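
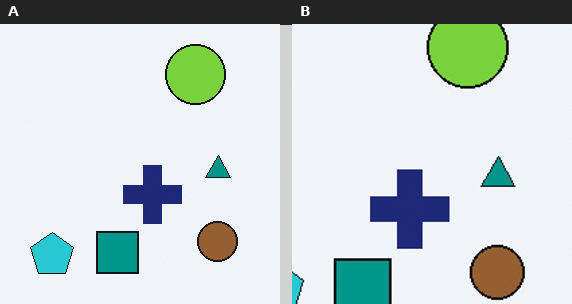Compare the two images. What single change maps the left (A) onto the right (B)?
The image was cropped slightly and scaled back up.

The visible shapes are larger and the field of view is narrower; shapes near the original edges may be partly or wholly outside the frame — a crop-and-rescale.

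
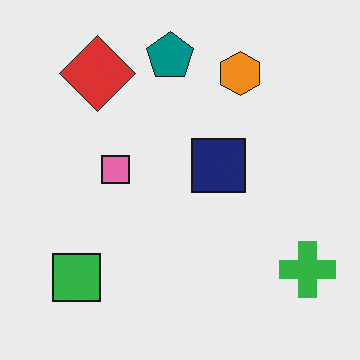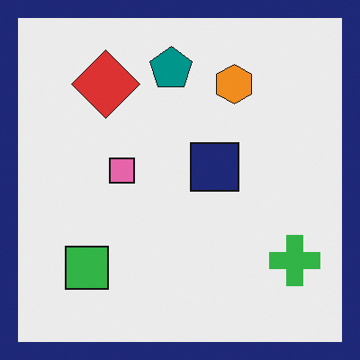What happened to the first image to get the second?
Framed with a navy border.

A solid navy frame runs around the edge of the second image, with the content slightly shrunk inside it.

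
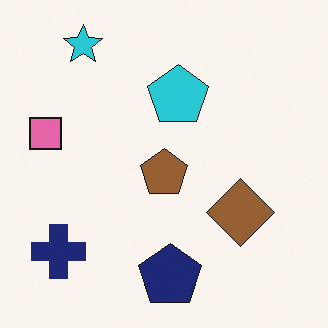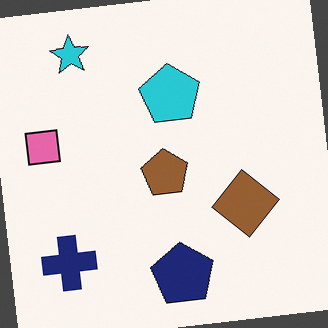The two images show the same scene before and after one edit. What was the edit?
The transformation is: rotated counter-clockwise by a small amount.

Every shape is tilted by the same angle and the image corners show triangular fill wedges — a whole-image rotation by a non-right angle.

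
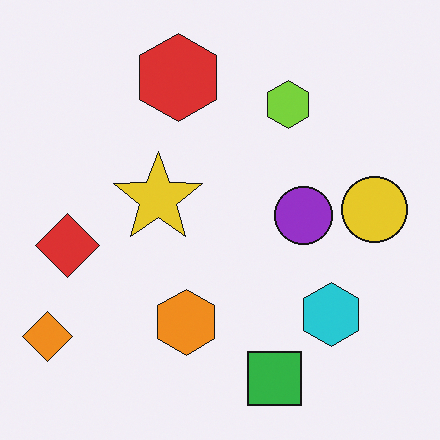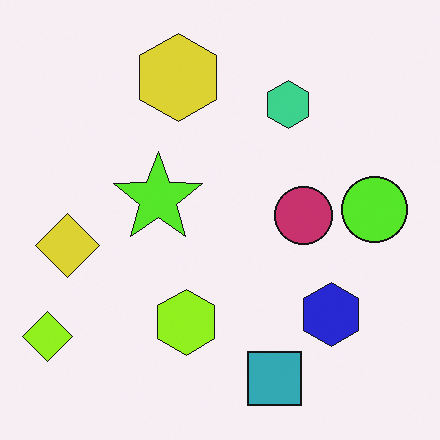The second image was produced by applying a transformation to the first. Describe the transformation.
The transformation is: hue-shifted by a small amount.

Every shape's color has rotated by the same amount around the hue wheel — a uniform hue shift.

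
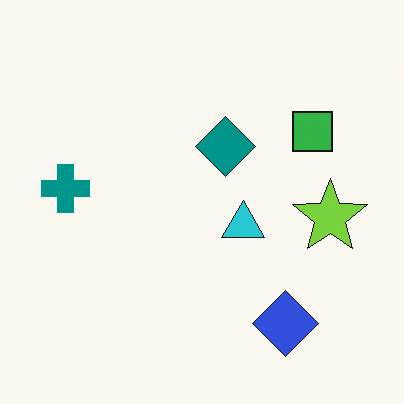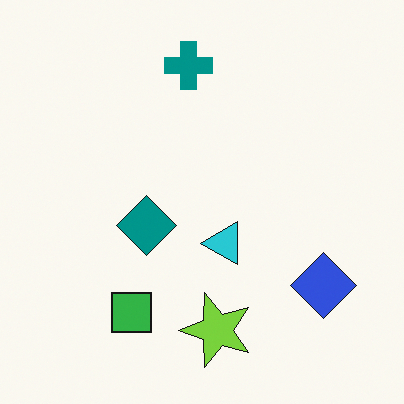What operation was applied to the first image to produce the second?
This is the original image transposed (reflected across the top-left ↔ bottom-right diagonal).

Shapes have swapped their row and column positions — what was in the top-right is now in the bottom-left — a diagonal reflection.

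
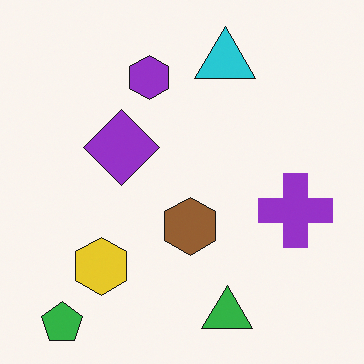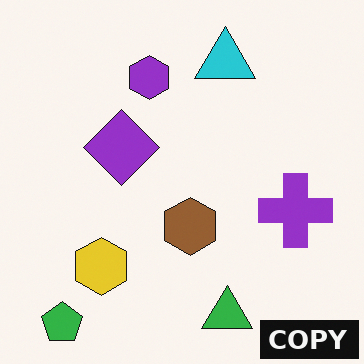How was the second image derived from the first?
The transformation is: watermarked with the text "COPY" in the lower-right corner.

A dark label reading "COPY" appears in the lower-right corner.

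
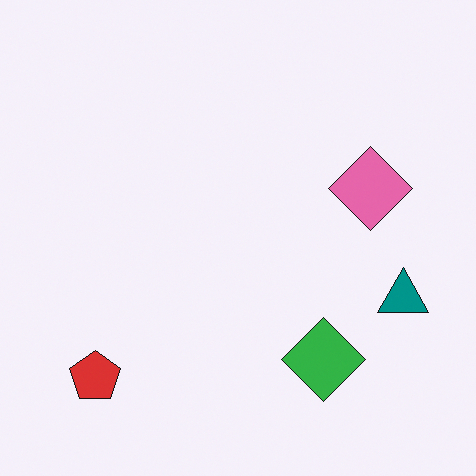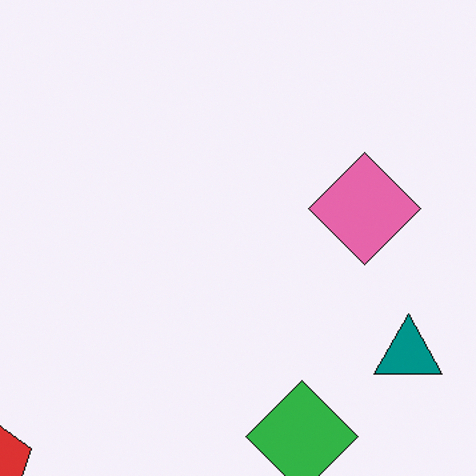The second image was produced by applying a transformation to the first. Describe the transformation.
The second image is the first cropped to a modestly smaller region and rescaled.

The visible shapes are larger and the field of view is narrower; shapes near the original edges may be partly or wholly outside the frame — a crop-and-rescale.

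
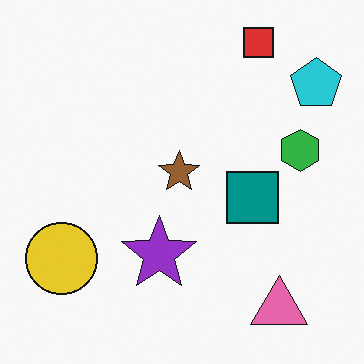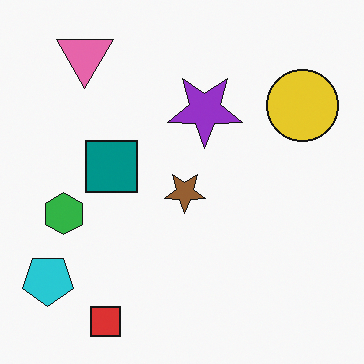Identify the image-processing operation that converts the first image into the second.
The transformation is: rotated 180°.

The cyan pentagon sits in the top-right of the first image and the bottom-left of the second — consistent with a whole-image 180° rotation.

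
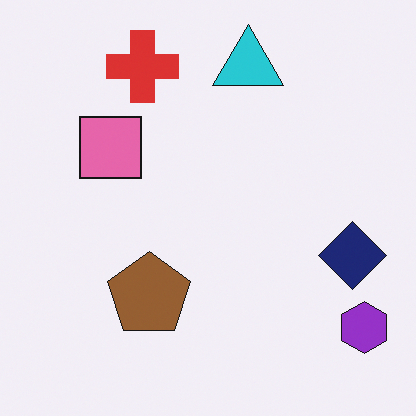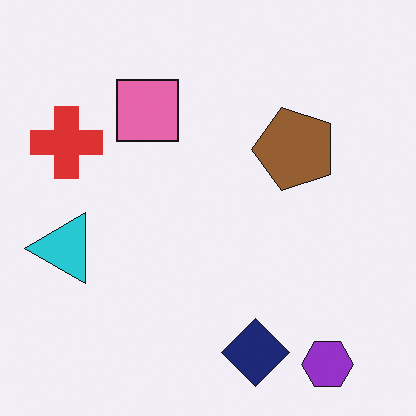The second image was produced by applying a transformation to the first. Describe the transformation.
It was transposed (reflected across the top-left ↔ bottom-right diagonal).

Shapes have swapped their row and column positions — what was in the top-right is now in the bottom-left — a diagonal reflection.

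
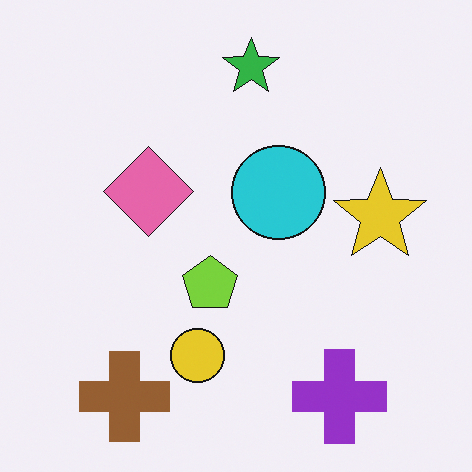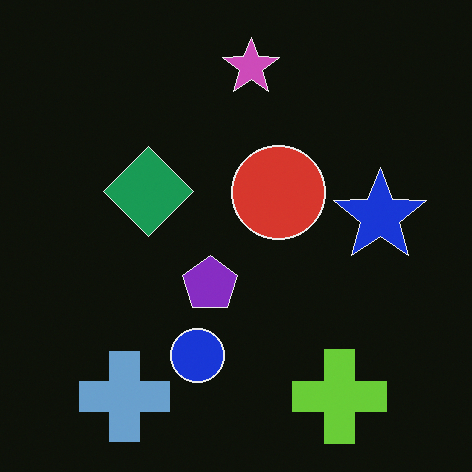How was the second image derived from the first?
Color-inverted (negative).

The light background has become dark and every shape's color is its complement — a photographic negative.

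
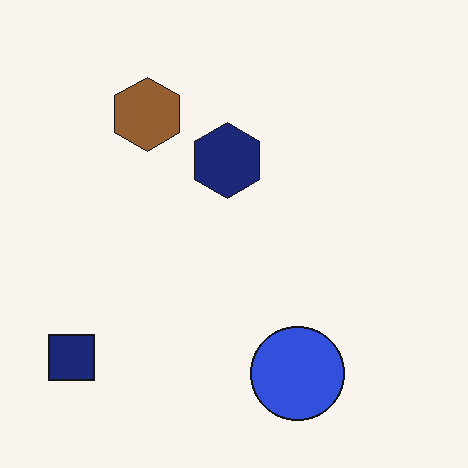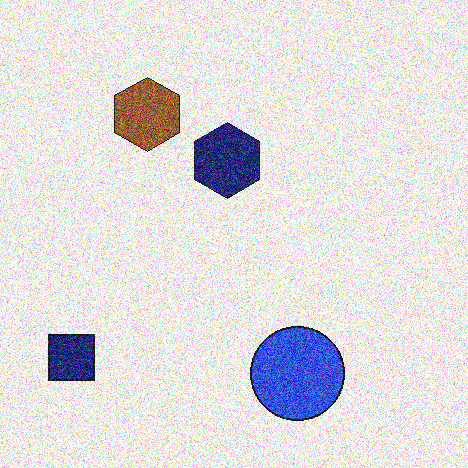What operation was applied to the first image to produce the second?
It was degraded with heavy additive noise.

Random speckle covers the whole image, including the flat background.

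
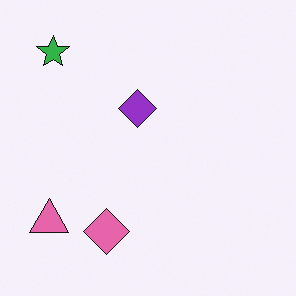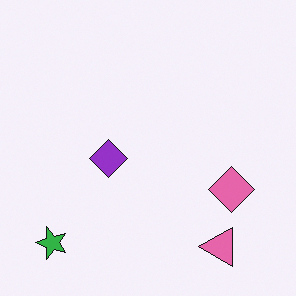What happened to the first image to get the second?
Rotated 90° counter-clockwise.

The green star sits in the top-left of the first image and the bottom-left of the second — consistent with a whole-image 90° counter-clockwise rotation.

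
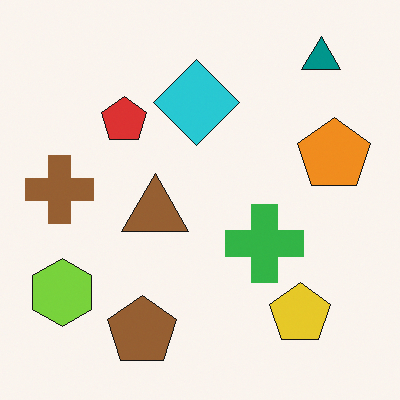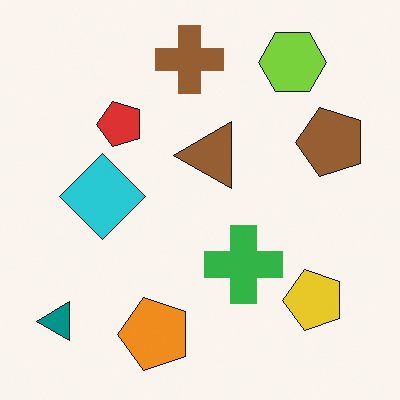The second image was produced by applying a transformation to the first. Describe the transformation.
It was transposed (reflected across the top-left ↔ bottom-right diagonal).

Shapes have swapped their row and column positions — what was in the top-right is now in the bottom-left — a diagonal reflection.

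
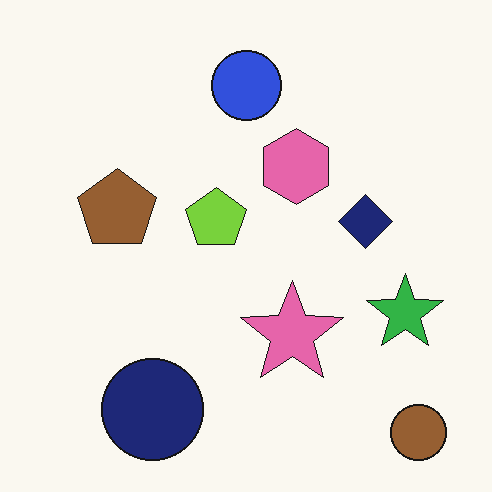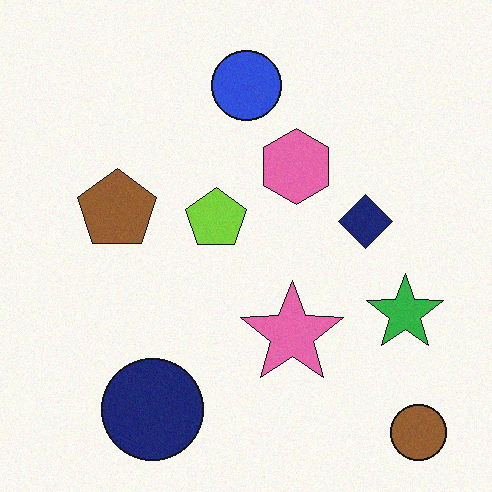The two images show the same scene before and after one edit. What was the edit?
It was degraded with a light layer of grain.

Random speckle covers the whole image, including the flat background.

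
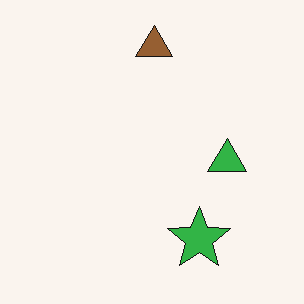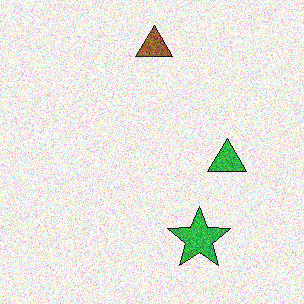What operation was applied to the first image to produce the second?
The image was degraded with strong gaussian noise.

Random speckle covers the whole image, including the flat background.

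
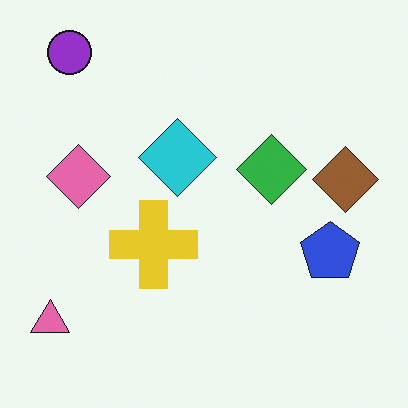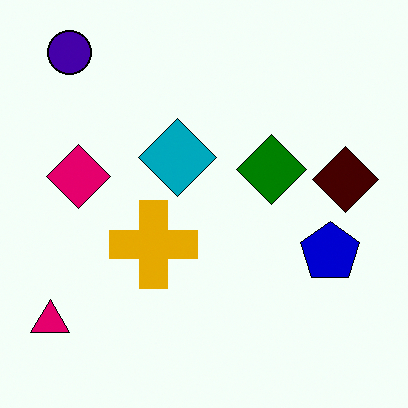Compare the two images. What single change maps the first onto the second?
The transformation is: given much higher contrast.

Tones are pushed away from mid-grey across the whole image — a global contrast change.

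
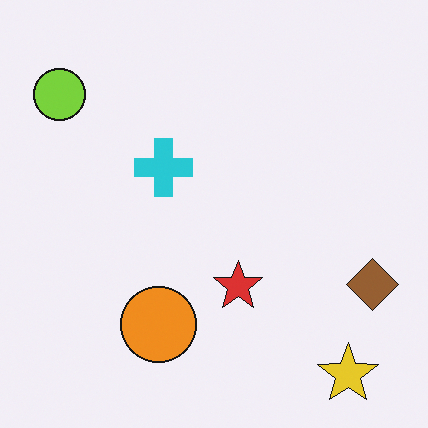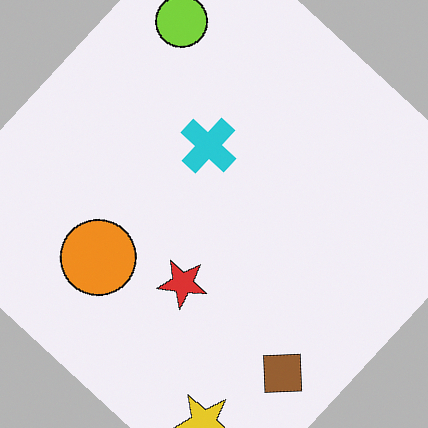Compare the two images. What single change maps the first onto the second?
Rotated clockwise by a large amount — several tens of degrees.

Every shape is tilted by the same angle and the image corners show triangular fill wedges — a whole-image rotation by a non-right angle.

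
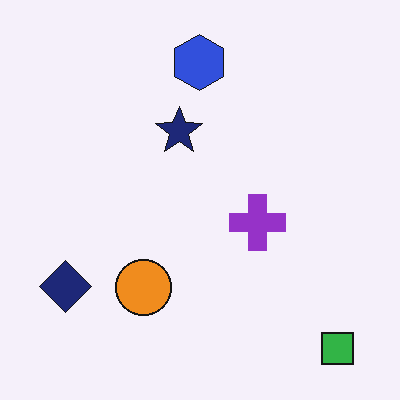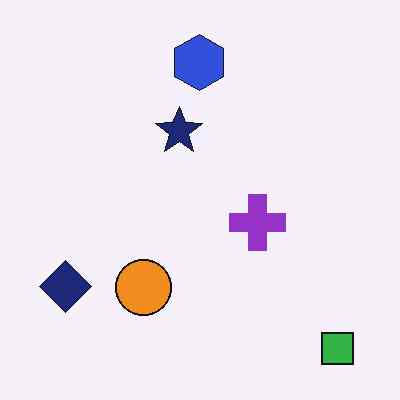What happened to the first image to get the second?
The transformation is: given moderate JPEG compression.

Blocky 8×8 compression artifacts appear around shape edges and the flat background shows ringing — characteristic JPEG degradation.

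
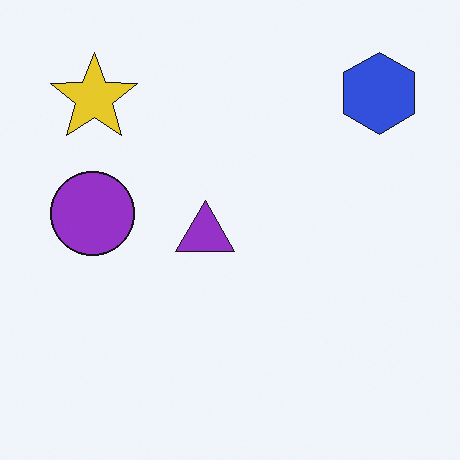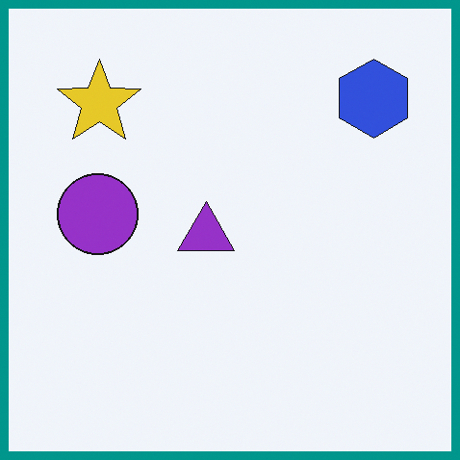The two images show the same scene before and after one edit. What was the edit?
The image was framed with a teal border.

A solid teal frame runs around the edge of the second image, with the content slightly shrunk inside it.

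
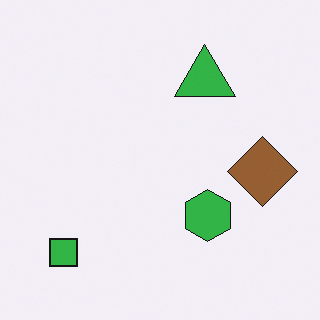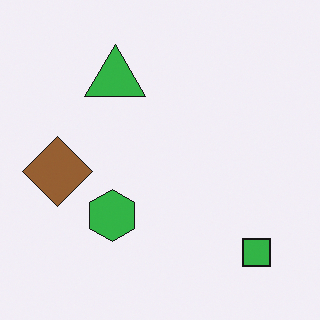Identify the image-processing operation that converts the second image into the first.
This is the original image flipped horizontally (left ↔ right).

The brown diamond is in the left of the second image and the right of the first — shapes on opposite sides of the vertical midline have swapped in a mirror flip.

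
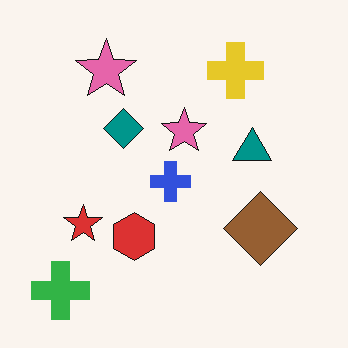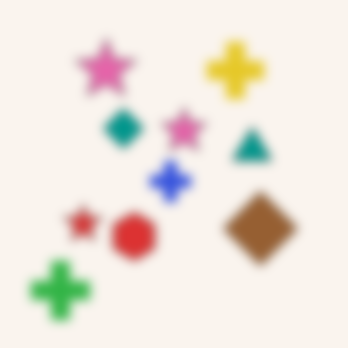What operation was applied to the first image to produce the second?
This is the original image strongly gaussian-blurred.

Shape edges and outlines are uniformly softened across the whole image.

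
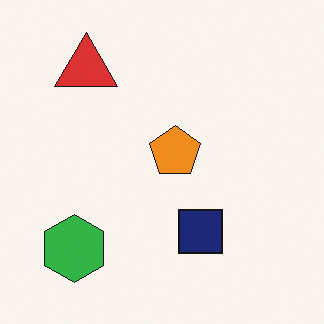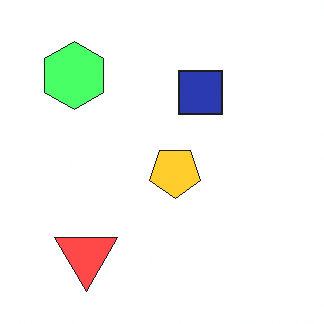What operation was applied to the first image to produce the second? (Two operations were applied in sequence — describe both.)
It was substantially brightened, then flipped vertically (top ↔ bottom).

Every pixel — background and shapes alike — is uniformly brightened. The red triangle is in the top-left of the first image and the bottom-left of the second — shapes on opposite sides of the horizontal midline have swapped in a mirror flip.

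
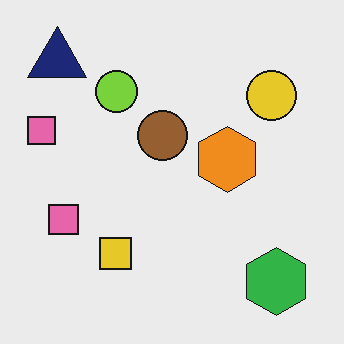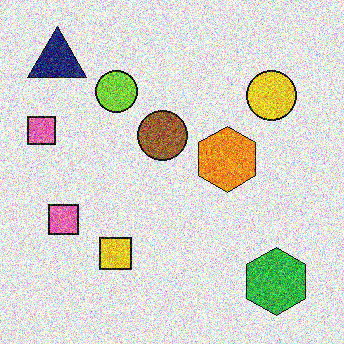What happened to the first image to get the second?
The transformation is: degraded with strong gaussian noise.

Random speckle covers the whole image, including the flat background.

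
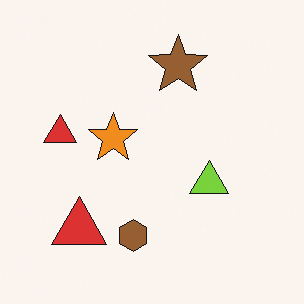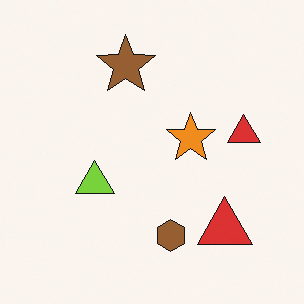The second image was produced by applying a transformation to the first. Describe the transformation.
Flipped horizontally (left ↔ right).

The lime triangle is in the right of the first image and the left of the second — shapes on opposite sides of the vertical midline have swapped in a mirror flip.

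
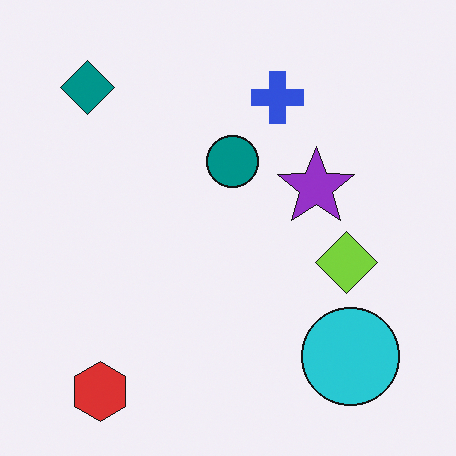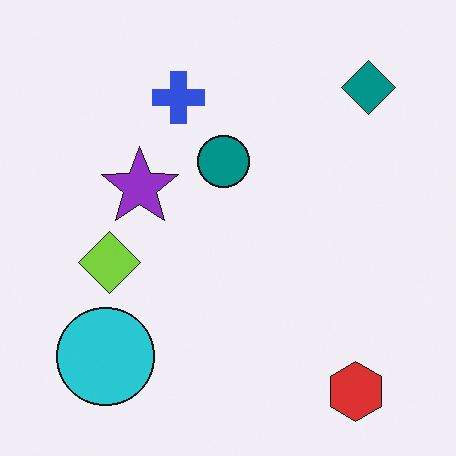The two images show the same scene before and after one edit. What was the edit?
Flipped horizontally (left ↔ right).

The teal diamond is in the top-left of the first image and the top-right of the second — shapes on opposite sides of the vertical midline have swapped in a mirror flip.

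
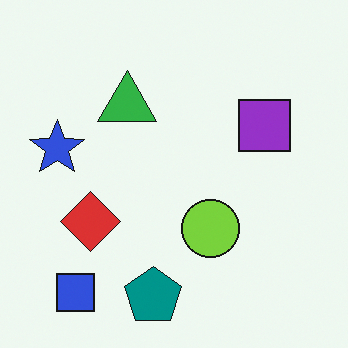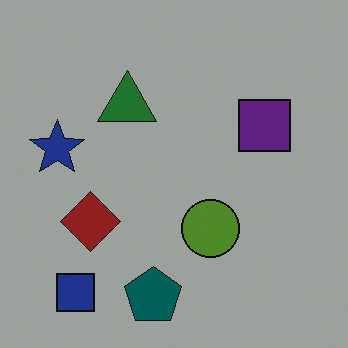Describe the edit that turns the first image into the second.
The second image is the first darkened a lot.

Every pixel — background and shapes alike — is uniformly darkened.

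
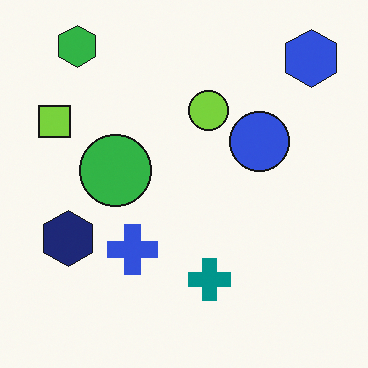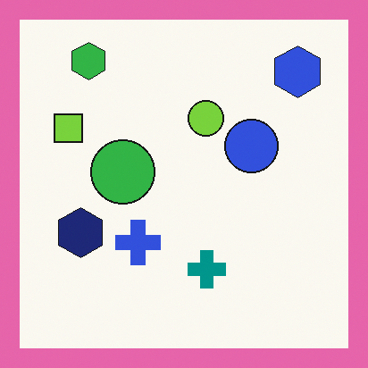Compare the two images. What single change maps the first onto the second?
It was framed with a pink border.

A solid pink frame runs around the edge of the second image, with the content slightly shrunk inside it.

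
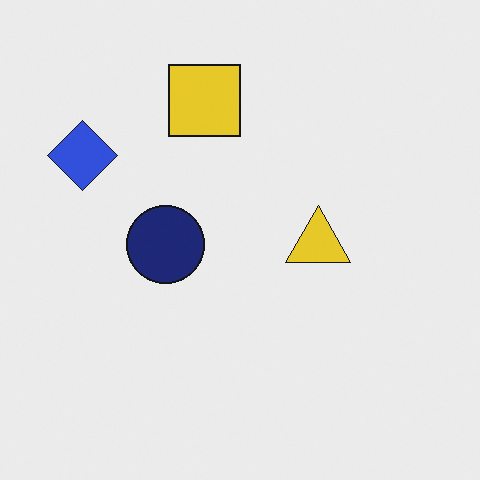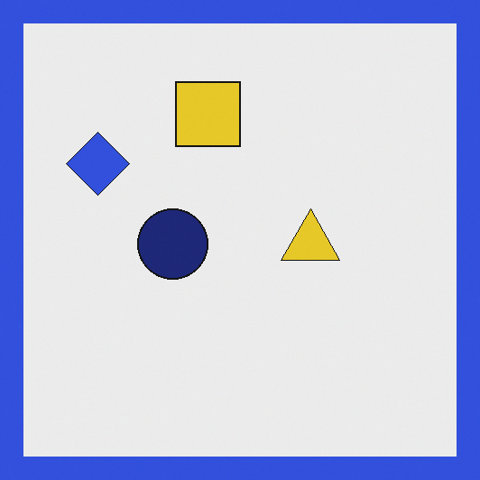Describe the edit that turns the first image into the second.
The transformation is: framed with a blue border.

A solid blue frame runs around the edge of the second image, with the content slightly shrunk inside it.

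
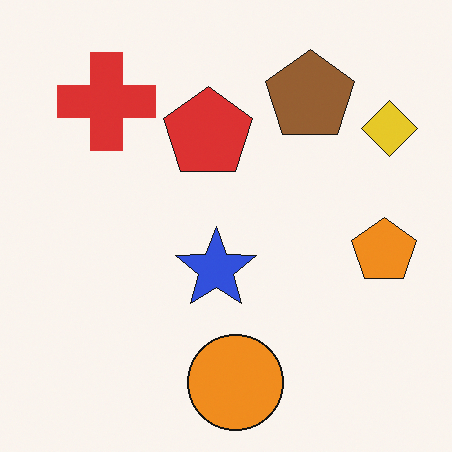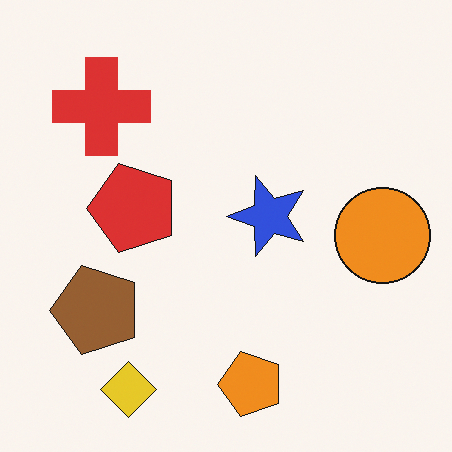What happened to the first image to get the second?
The transformation is: transposed (reflected across the top-left ↔ bottom-right diagonal).

Shapes have swapped their row and column positions — what was in the top-right is now in the bottom-left — a diagonal reflection.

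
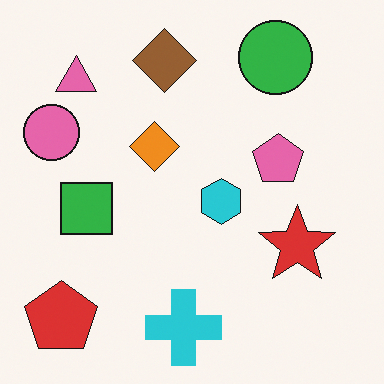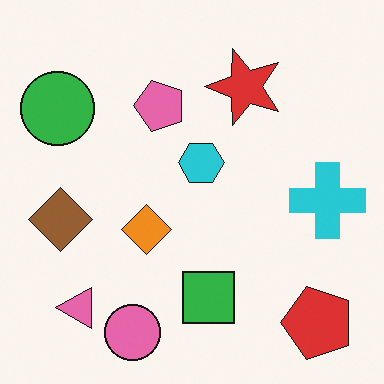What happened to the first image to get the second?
It was rotated 90° counter-clockwise.

The red pentagon sits in the bottom-left of the first image and the bottom-right of the second — consistent with a whole-image 90° counter-clockwise rotation.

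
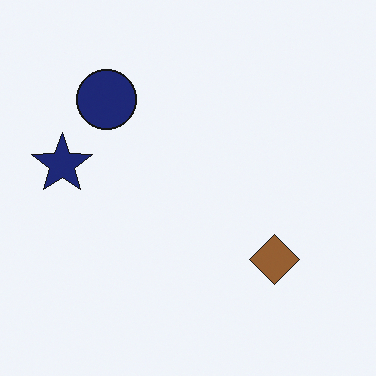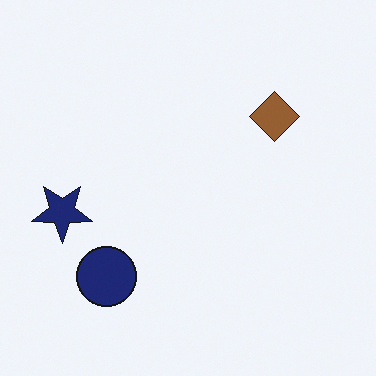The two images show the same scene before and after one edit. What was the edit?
Flipped vertically (top ↔ bottom).

The navy circle is in the top-left of the first image and the bottom-left of the second — shapes on opposite sides of the horizontal midline have swapped in a mirror flip.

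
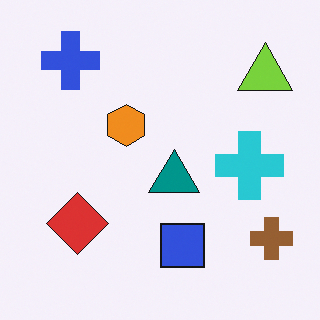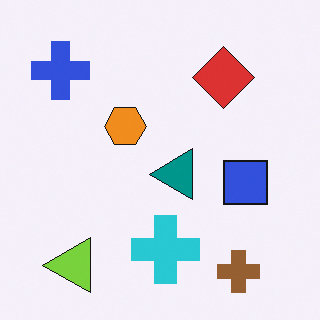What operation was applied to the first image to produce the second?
The transformation is: transposed (reflected across the top-left ↔ bottom-right diagonal).

Shapes have swapped their row and column positions — what was in the top-right is now in the bottom-left — a diagonal reflection.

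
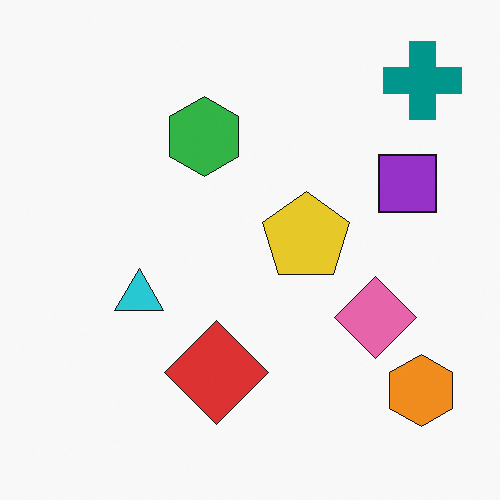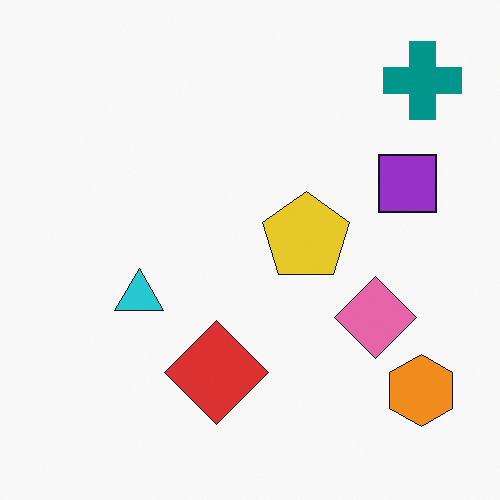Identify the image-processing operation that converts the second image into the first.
The transformation is: overlaid with an additional green hexagon.

A green hexagon appears in the first image that is absent from the second.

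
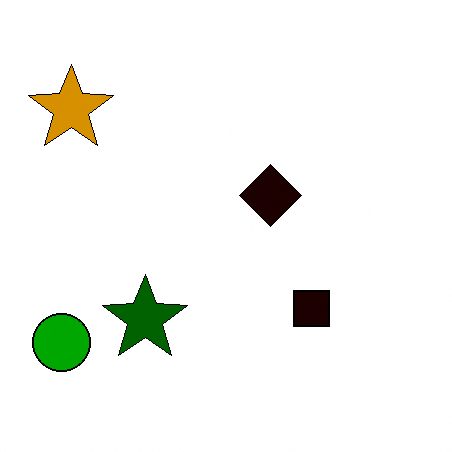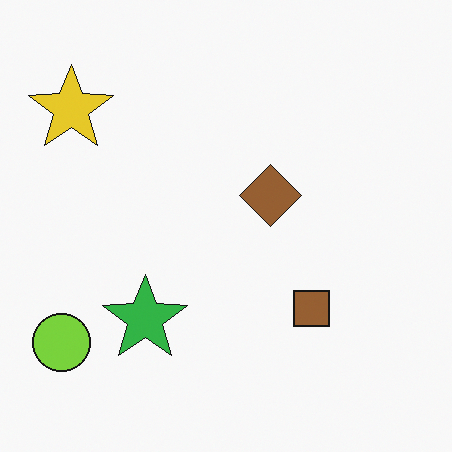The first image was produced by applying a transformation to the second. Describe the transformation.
The image was given much higher contrast.

Tones are pushed away from mid-grey across the whole image — a global contrast change.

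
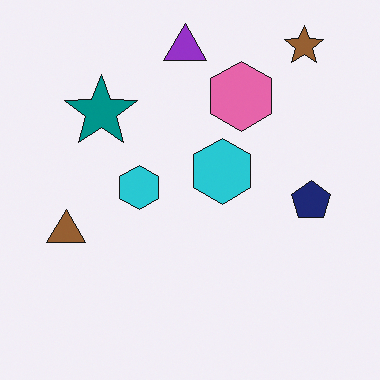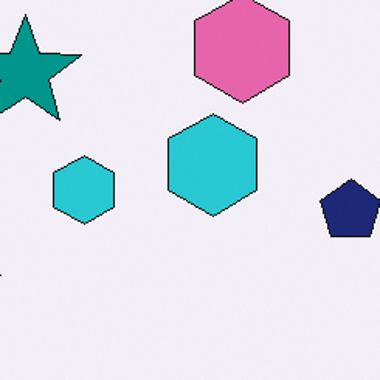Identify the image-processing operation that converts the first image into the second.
This is the original image cropped to a modestly smaller region and rescaled.

The visible shapes are larger and the field of view is narrower; shapes near the original edges may be partly or wholly outside the frame — a crop-and-rescale.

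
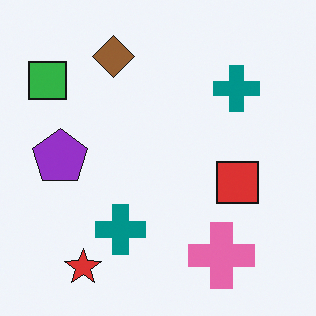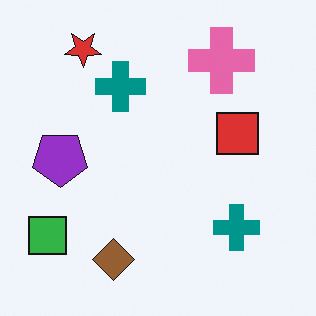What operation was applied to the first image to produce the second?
It was flipped vertically (top ↔ bottom).

The red star is in the bottom-left of the first image and the top-left of the second — shapes on opposite sides of the horizontal midline have swapped in a mirror flip.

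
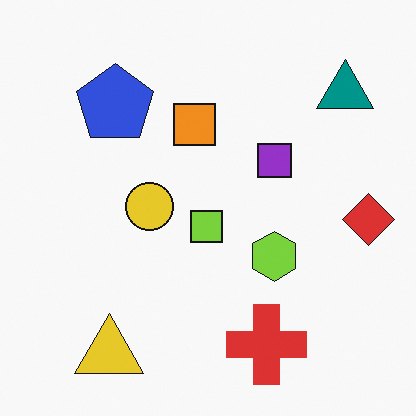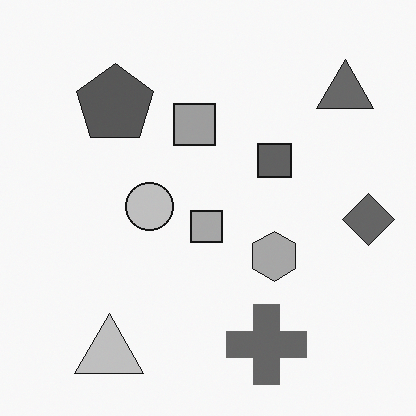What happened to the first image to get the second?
The second image is the first converted to grayscale.

All color is removed — every shape is now a shade of grey.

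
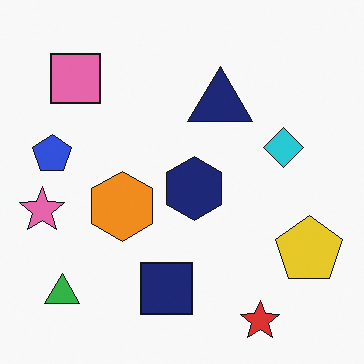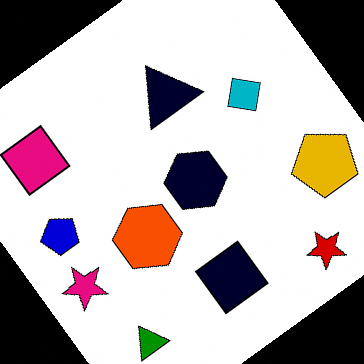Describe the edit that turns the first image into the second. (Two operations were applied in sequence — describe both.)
It was given much higher contrast, then rotated counter-clockwise by a large amount — several tens of degrees.

Tones are pushed away from mid-grey across the whole image — a global contrast change. Every shape is tilted by the same angle and the image corners show triangular fill wedges — a whole-image rotation by a non-right angle.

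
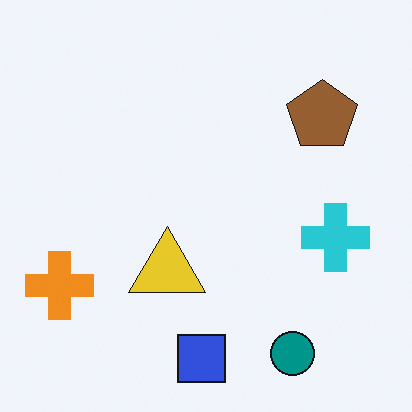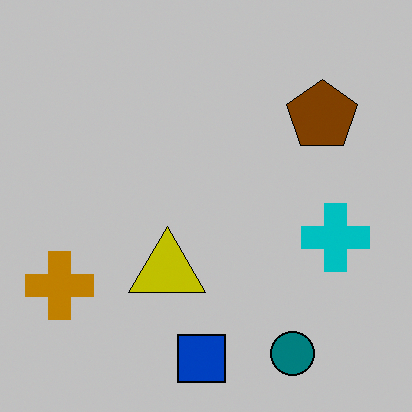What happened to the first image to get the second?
The transformation is: heavily posterized to just a handful of flat colors.

Each flat color has snapped to a coarser quantized level — most visibly, the near-white background has dropped to a flat grey.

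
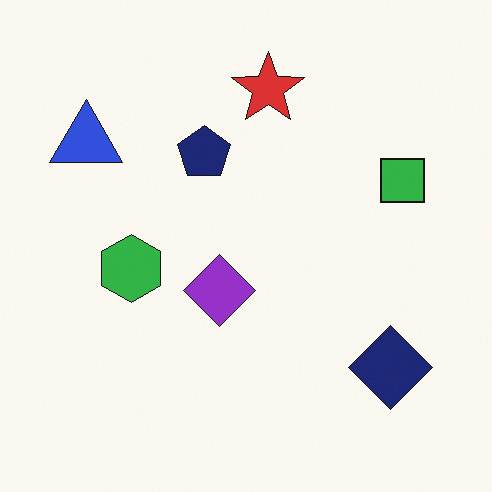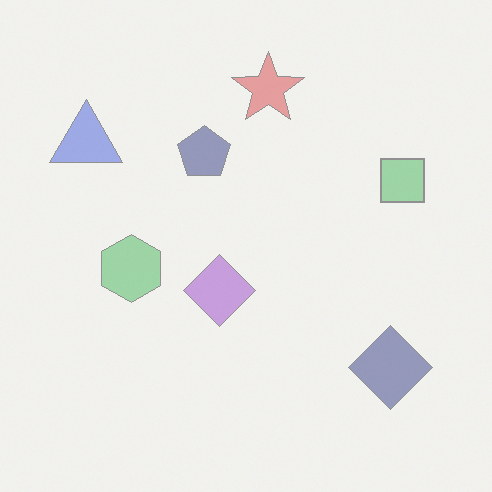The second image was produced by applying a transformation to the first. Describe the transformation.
The second image is the first given much lower contrast.

Tones are pushed toward mid-grey across the whole image — a global contrast change.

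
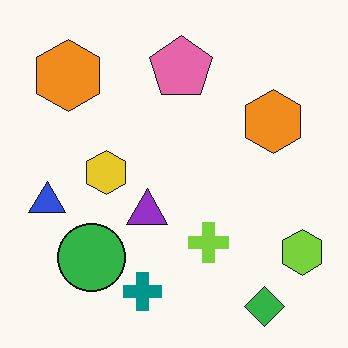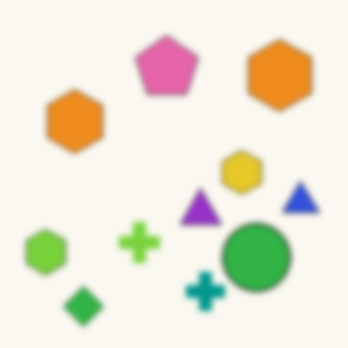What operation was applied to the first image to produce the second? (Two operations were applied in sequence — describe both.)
It was flipped horizontally (left ↔ right), then moderately blurred.

The lime hexagon is in the bottom-right of the first image and the bottom-left of the second — shapes on opposite sides of the vertical midline have swapped in a mirror flip. Shape edges and outlines are uniformly softened across the whole image.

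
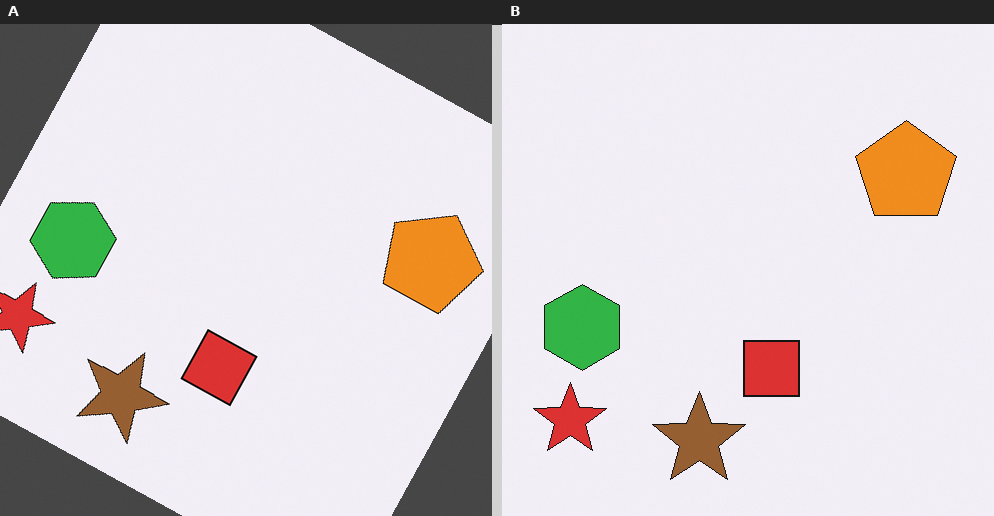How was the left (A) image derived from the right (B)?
Rotated clockwise by a moderate amount.

Every shape is tilted by the same angle and the image corners show triangular fill wedges — a whole-image rotation by a non-right angle.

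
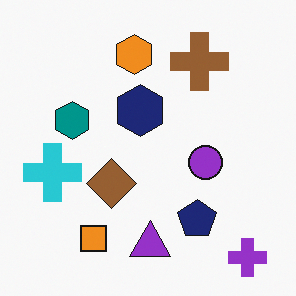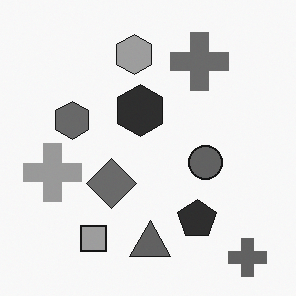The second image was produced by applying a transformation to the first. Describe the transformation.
This is the original image converted to grayscale.

All color is removed — every shape is now a shade of grey.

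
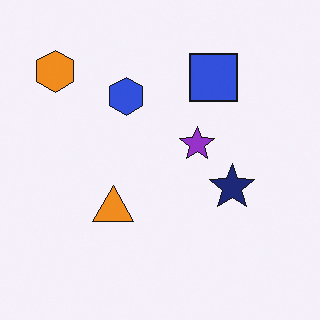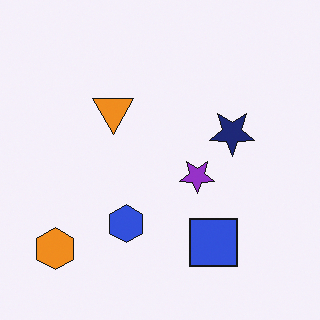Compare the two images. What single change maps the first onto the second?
The transformation is: flipped vertically (top ↔ bottom).

The orange hexagon is in the top-left of the first image and the bottom-left of the second — shapes on opposite sides of the horizontal midline have swapped in a mirror flip.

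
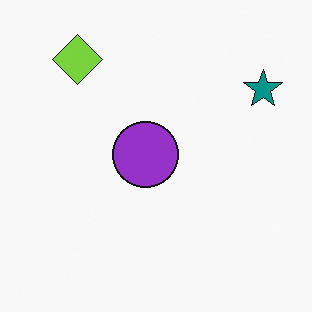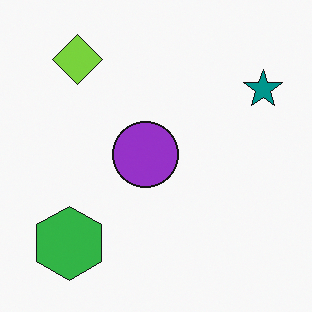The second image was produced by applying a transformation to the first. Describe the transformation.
This is the original image overlaid with an additional green hexagon.

A green hexagon appears in the second image that is absent from the first.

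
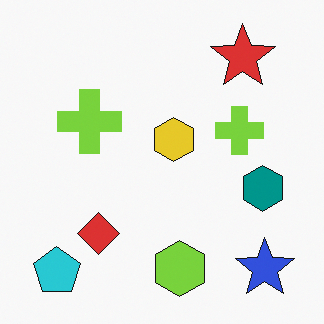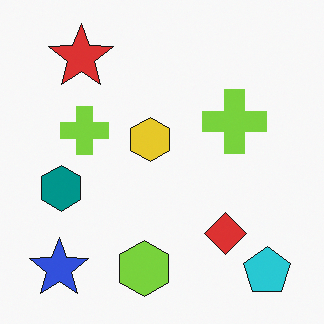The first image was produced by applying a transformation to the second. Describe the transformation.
This is the original image flipped horizontally (left ↔ right).

The cyan pentagon is in the bottom-right of the second image and the bottom-left of the first — shapes on opposite sides of the vertical midline have swapped in a mirror flip.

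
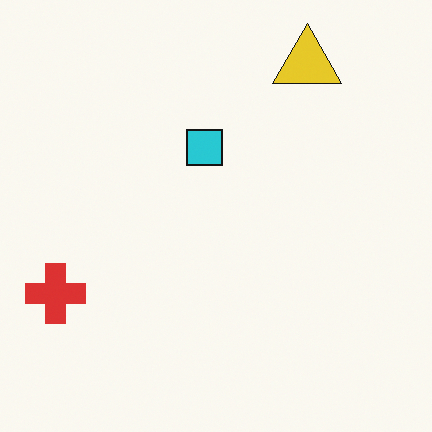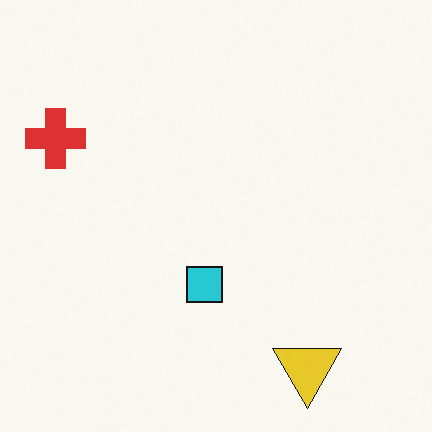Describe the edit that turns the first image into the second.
The transformation is: flipped vertically (top ↔ bottom).

The yellow triangle is in the top-right of the first image and the bottom-right of the second — shapes on opposite sides of the horizontal midline have swapped in a mirror flip.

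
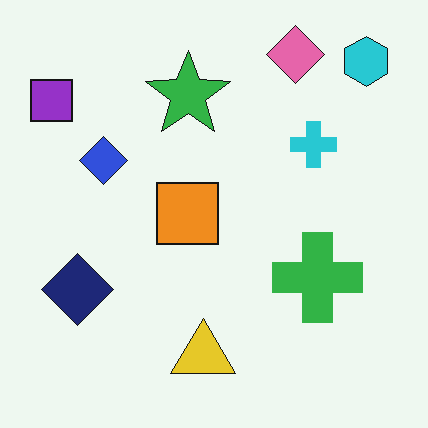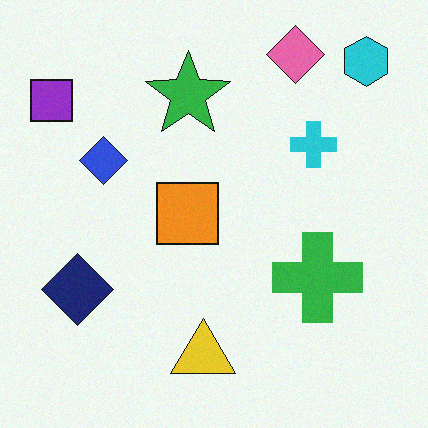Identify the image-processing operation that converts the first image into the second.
Degraded with a light layer of grain.

Random speckle covers the whole image, including the flat background.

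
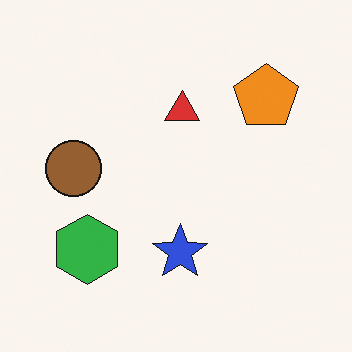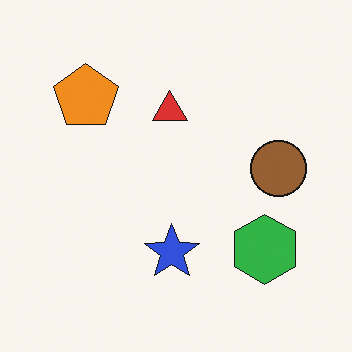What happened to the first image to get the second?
The image was flipped horizontally (left ↔ right).

The brown circle is in the left of the first image and the right of the second — shapes on opposite sides of the vertical midline have swapped in a mirror flip.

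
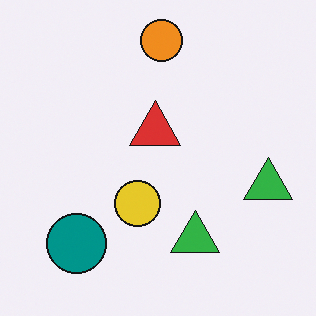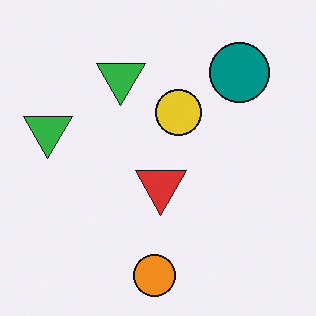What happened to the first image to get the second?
Rotated 180°.

The teal circle sits in the bottom-left of the first image and the top-right of the second — consistent with a whole-image 180° rotation.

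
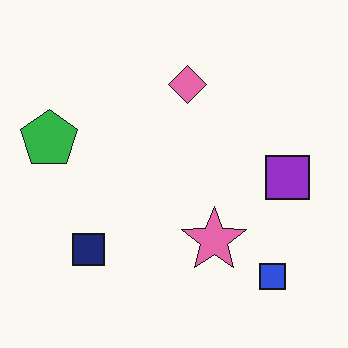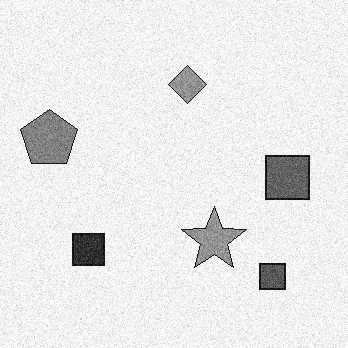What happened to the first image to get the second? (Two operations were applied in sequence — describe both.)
This is the original image degraded with visible gaussian noise, then converted to grayscale.

Random speckle covers the whole image, including the flat background. All color is removed — every shape is now a shade of grey.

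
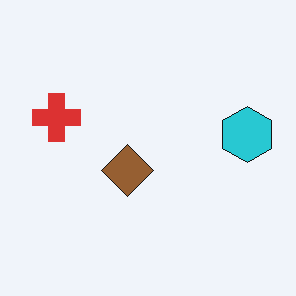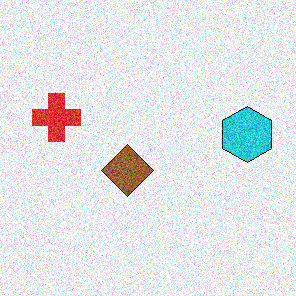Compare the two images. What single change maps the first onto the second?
The transformation is: degraded with a thick layer of grain.

Random speckle covers the whole image, including the flat background.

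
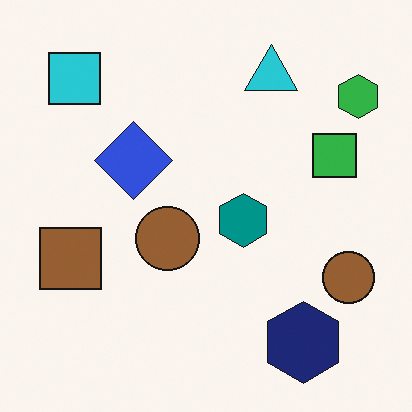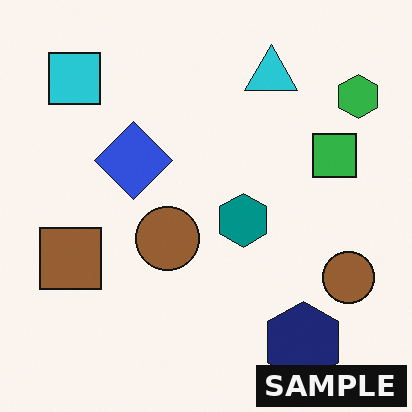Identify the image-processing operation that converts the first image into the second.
The transformation is: watermarked with the text "SAMPLE" in the lower-right corner.

A dark label reading "SAMPLE" appears in the lower-right corner.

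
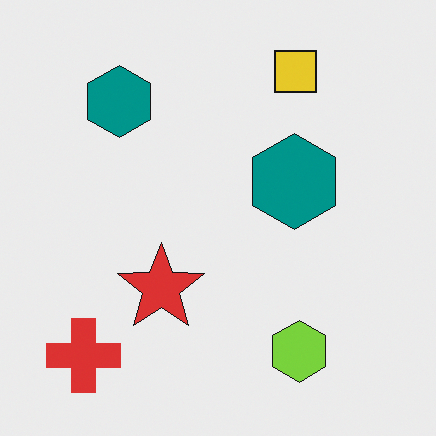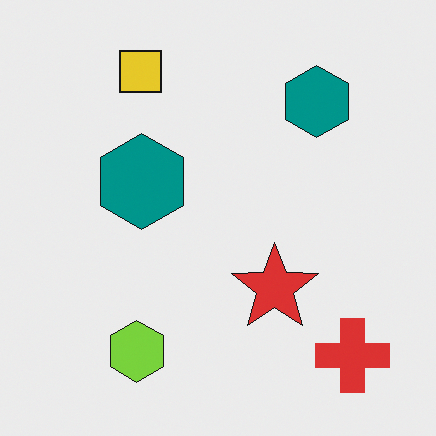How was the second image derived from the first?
The transformation is: flipped horizontally (left ↔ right).

The red cross is in the bottom-left of the first image and the bottom-right of the second — shapes on opposite sides of the vertical midline have swapped in a mirror flip.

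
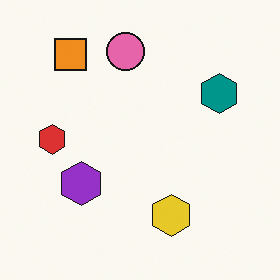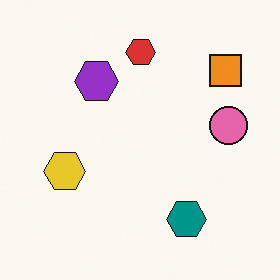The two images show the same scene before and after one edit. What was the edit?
The transformation is: rotated 90° clockwise.

The orange square sits in the top-left of the first image and the top-right of the second — consistent with a whole-image 90° clockwise rotation.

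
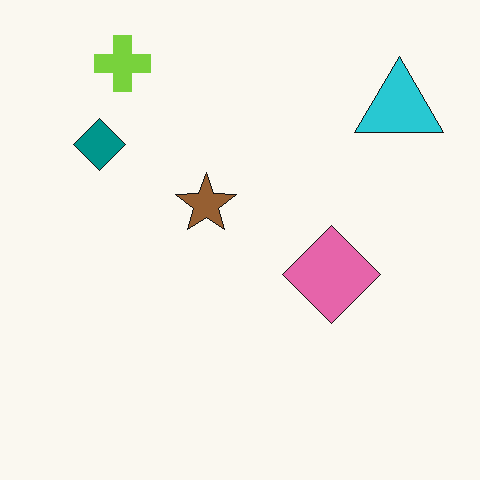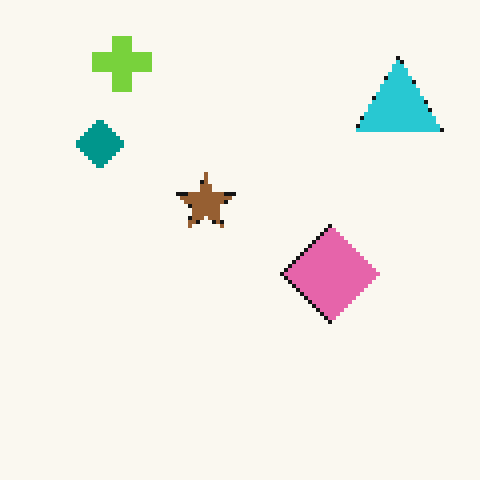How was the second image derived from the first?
Mildly pixelated.

Shapes are reduced to large square blocks; fine edges and outlines are lost — a downscale-then-upscale (mosaic) effect.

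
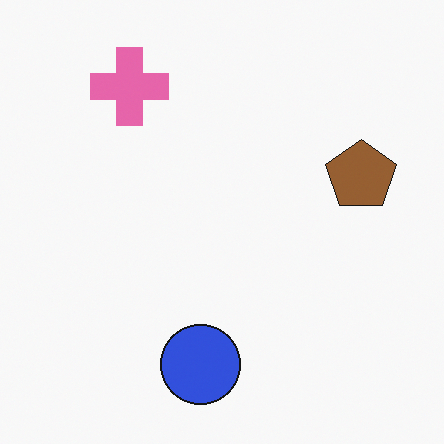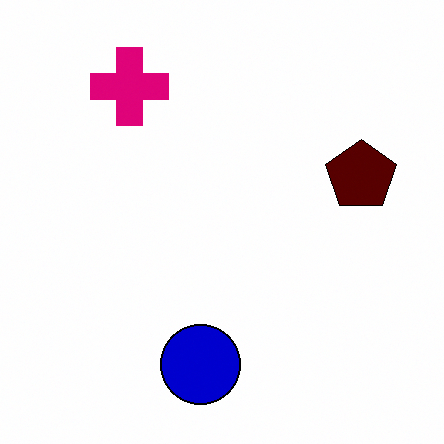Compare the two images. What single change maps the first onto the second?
It was given much higher contrast.

Tones are pushed away from mid-grey across the whole image — a global contrast change.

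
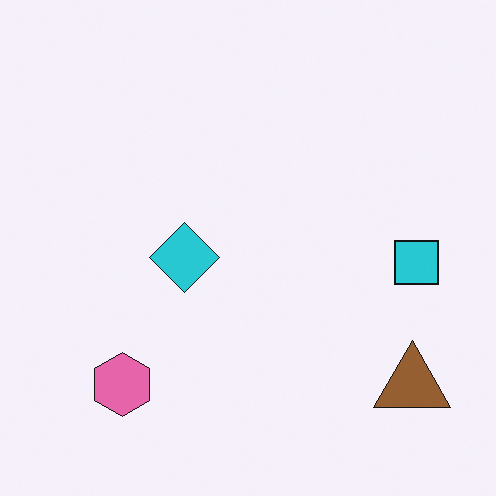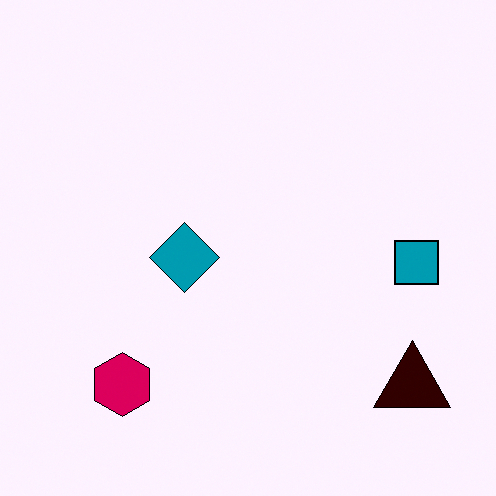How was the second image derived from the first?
This is the original image boosted in contrast.

Tones are pushed away from mid-grey across the whole image — a global contrast change.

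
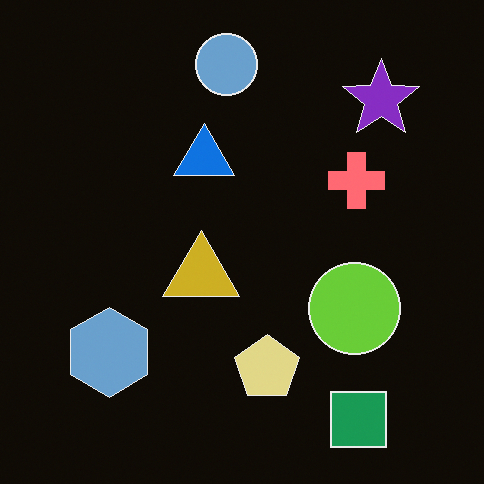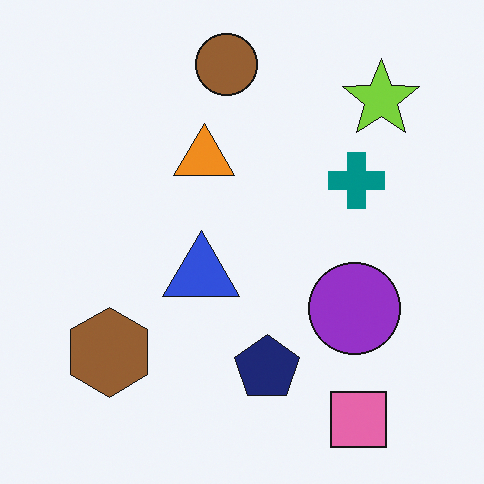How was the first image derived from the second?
The transformation is: color-inverted (negative).

The light background has become dark and every shape's color is its complement — a photographic negative.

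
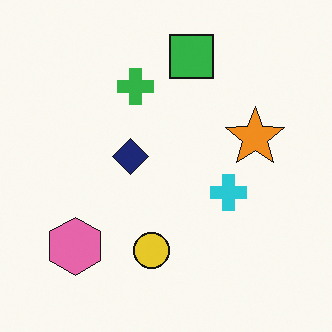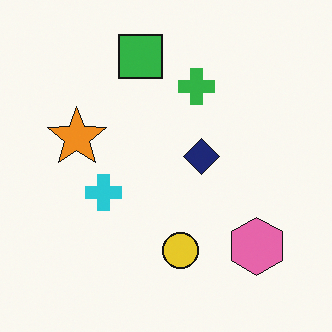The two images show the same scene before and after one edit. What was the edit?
The transformation is: flipped horizontally (left ↔ right).

The pink hexagon is in the bottom-left of the first image and the bottom-right of the second — shapes on opposite sides of the vertical midline have swapped in a mirror flip.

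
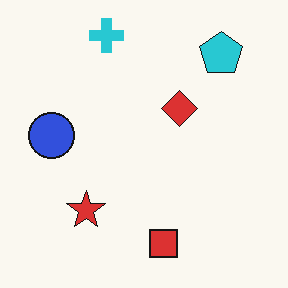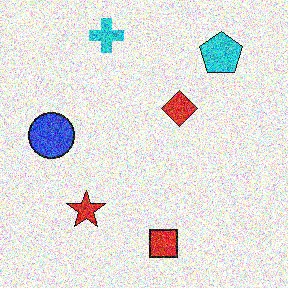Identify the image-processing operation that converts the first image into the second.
The image was degraded with a thick layer of grain.

Random speckle covers the whole image, including the flat background.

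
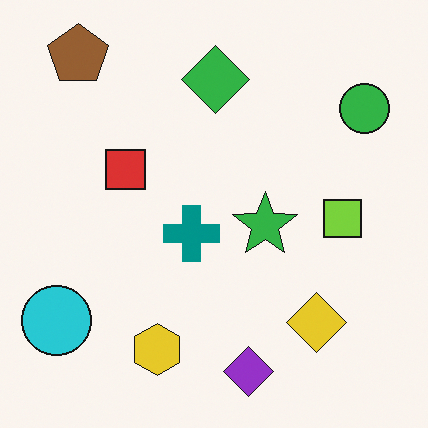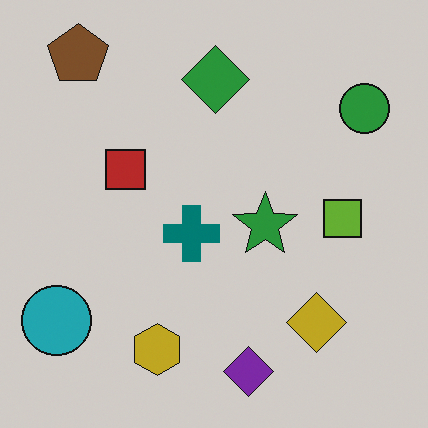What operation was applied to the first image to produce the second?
The second image is the first slightly darkened.

Every pixel — background and shapes alike — is uniformly darkened.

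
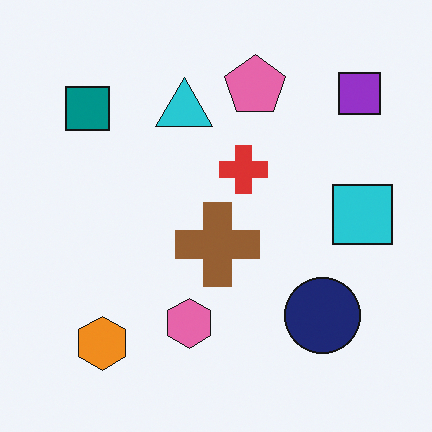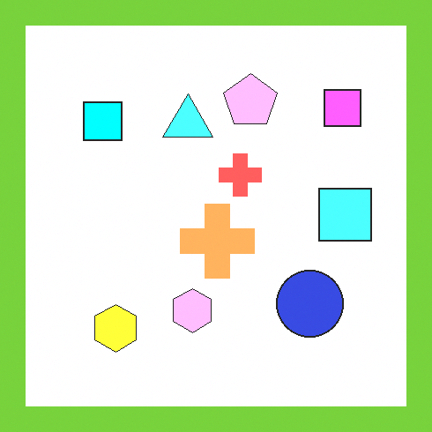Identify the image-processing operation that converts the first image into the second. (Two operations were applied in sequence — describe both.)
The transformation is: noticeably brightened, then framed with a lime border.

Every pixel — background and shapes alike — is uniformly brightened. A solid lime frame runs around the edge of the second image, with the content slightly shrunk inside it.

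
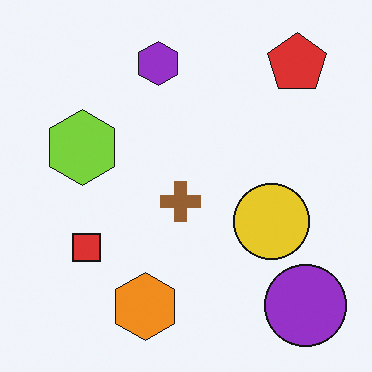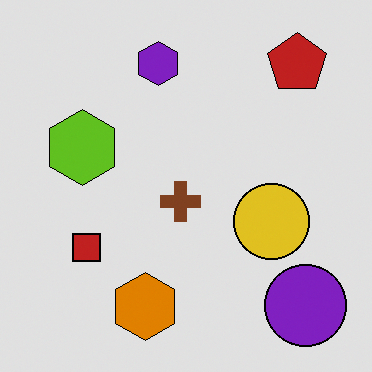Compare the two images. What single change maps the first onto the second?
This is the original image posterized to a reduced palette.

Each flat color has snapped to a coarser quantized level — most visibly, the near-white background has dropped to a flat grey.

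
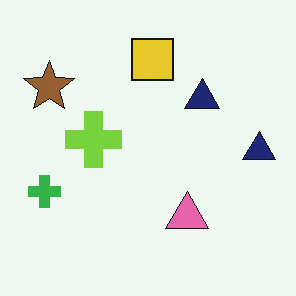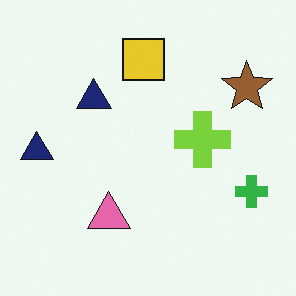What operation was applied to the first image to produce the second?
This is the original image flipped horizontally (left ↔ right).

The green cross is in the left of the first image and the right of the second — shapes on opposite sides of the vertical midline have swapped in a mirror flip.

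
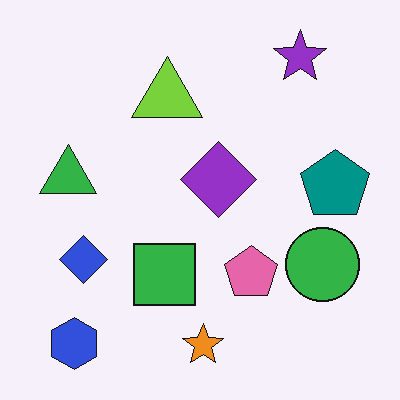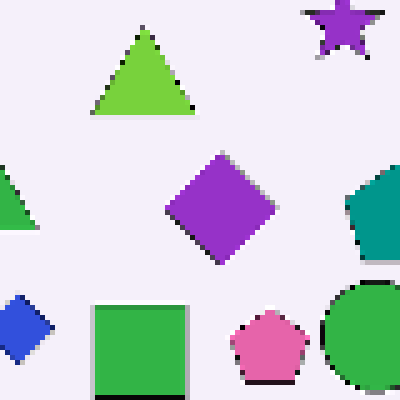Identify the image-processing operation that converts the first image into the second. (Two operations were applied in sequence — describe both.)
The transformation is: cropped slightly and scaled back up, then lightly pixelated (a mild mosaic effect).

The visible shapes are larger and the field of view is narrower; shapes near the original edges may be partly or wholly outside the frame — a crop-and-rescale. Shapes are reduced to large square blocks; fine edges and outlines are lost — a downscale-then-upscale (mosaic) effect.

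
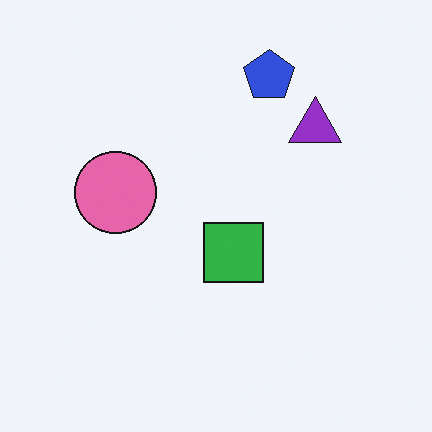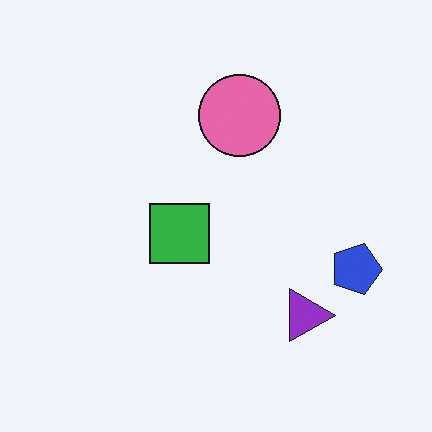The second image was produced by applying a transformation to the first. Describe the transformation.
The second image is the first rotated 90° clockwise.

The blue pentagon sits in the top of the first image and the right of the second — consistent with a whole-image 90° clockwise rotation.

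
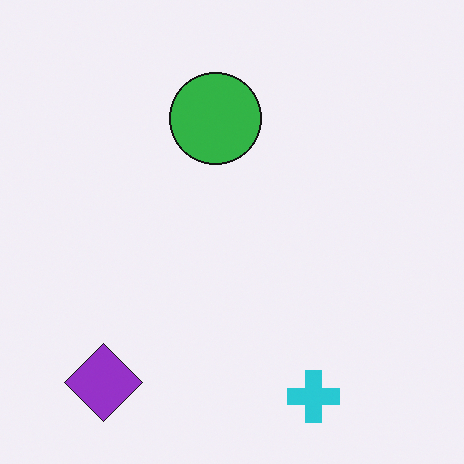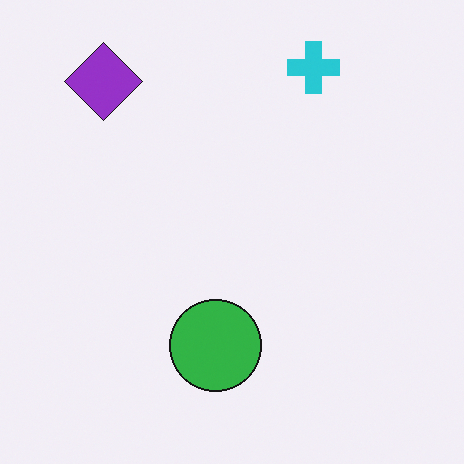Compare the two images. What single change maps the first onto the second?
The transformation is: flipped vertically (top ↔ bottom).

The cyan cross is in the bottom-right of the first image and the top-right of the second — shapes on opposite sides of the horizontal midline have swapped in a mirror flip.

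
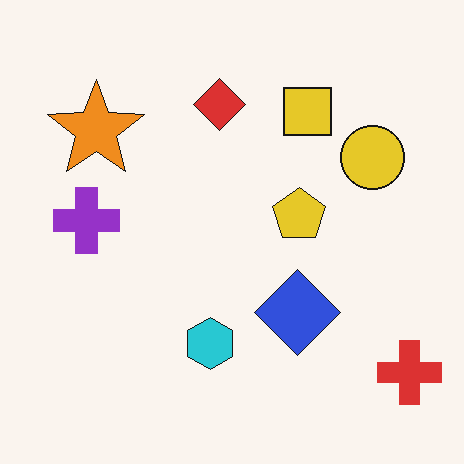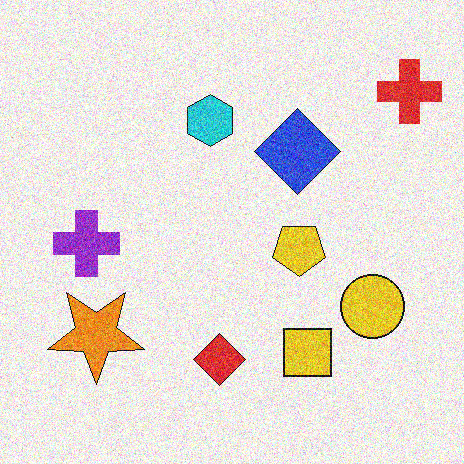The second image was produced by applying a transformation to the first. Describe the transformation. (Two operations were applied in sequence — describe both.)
It was flipped vertically (top ↔ bottom), then degraded with strong gaussian noise.

The red cross is in the bottom-right of the first image and the top-right of the second — shapes on opposite sides of the horizontal midline have swapped in a mirror flip. Random speckle covers the whole image, including the flat background.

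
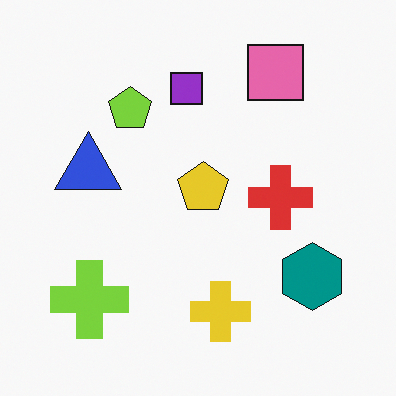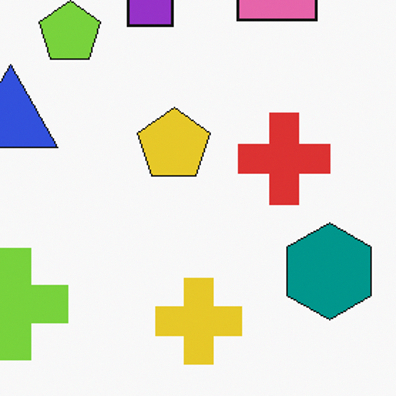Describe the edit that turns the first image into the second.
The transformation is: cropped slightly and scaled back up.

The visible shapes are larger and the field of view is narrower; shapes near the original edges may be partly or wholly outside the frame — a crop-and-rescale.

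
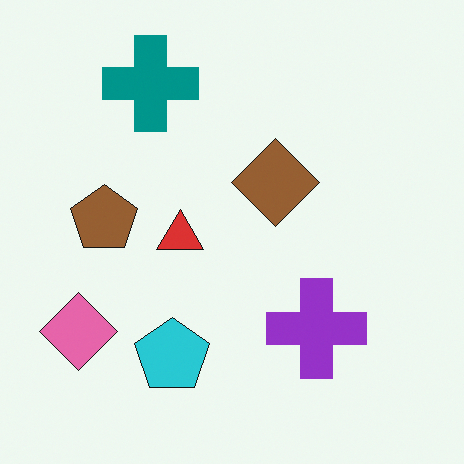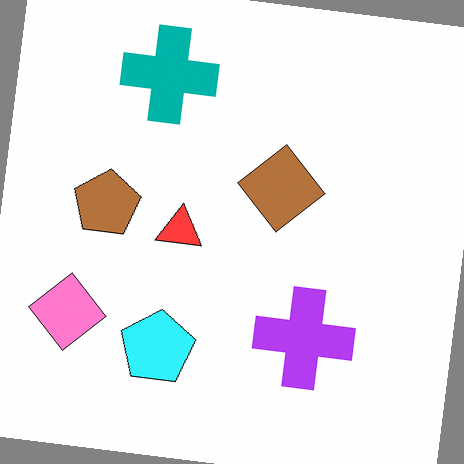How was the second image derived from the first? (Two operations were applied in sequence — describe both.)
Brightened a little, then rotated clockwise by a slight angle.

Every pixel — background and shapes alike — is uniformly brightened. Every shape is tilted by the same angle and the image corners show triangular fill wedges — a whole-image rotation by a non-right angle.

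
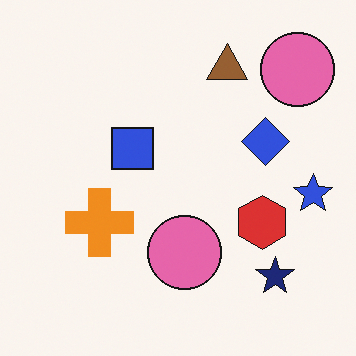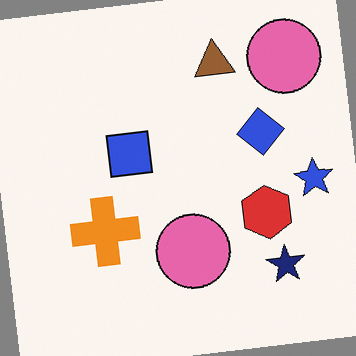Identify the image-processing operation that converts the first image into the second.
The transformation is: rotated counter-clockwise by a small amount.

Every shape is tilted by the same angle and the image corners show triangular fill wedges — a whole-image rotation by a non-right angle.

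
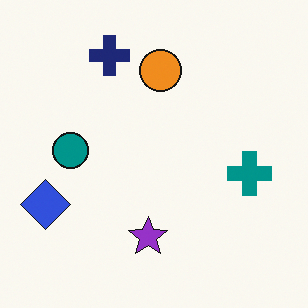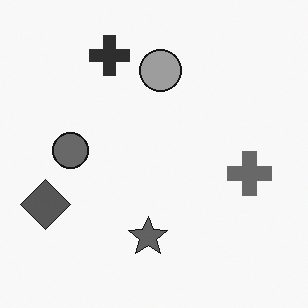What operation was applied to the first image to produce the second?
Converted to grayscale.

All color is removed — every shape is now a shade of grey.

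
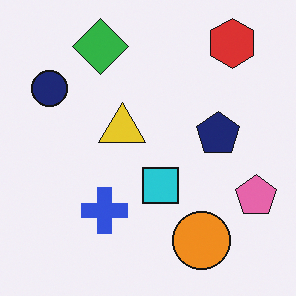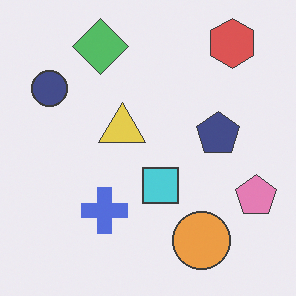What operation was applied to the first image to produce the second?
The image was given slightly reduced contrast.

Tones are pushed toward mid-grey across the whole image — a global contrast change.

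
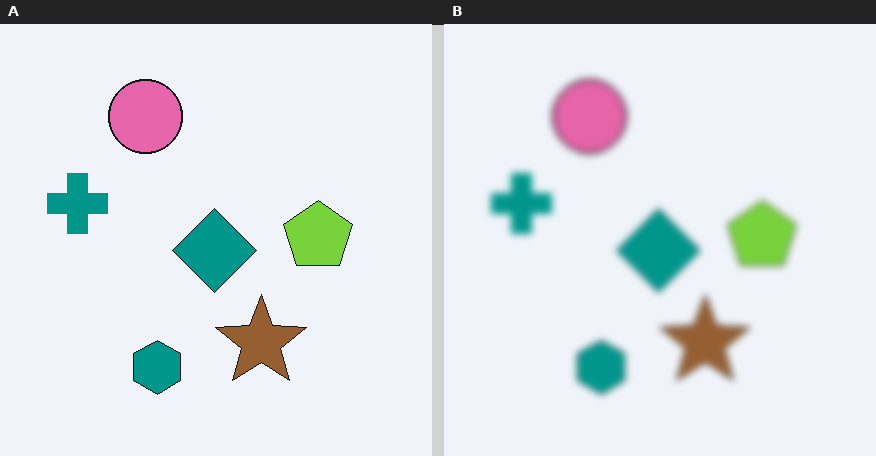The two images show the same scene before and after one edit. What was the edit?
The image was noticeably gaussian-blurred.

Shape edges and outlines are uniformly softened across the whole image.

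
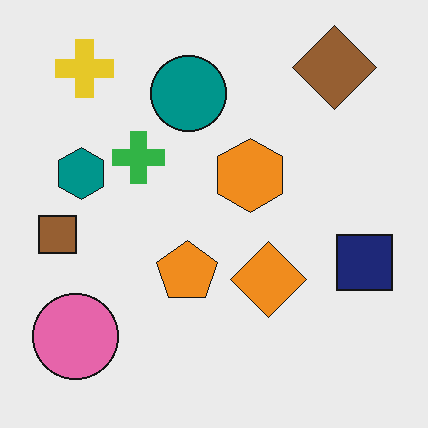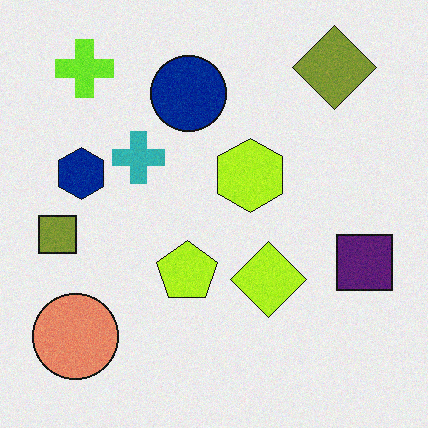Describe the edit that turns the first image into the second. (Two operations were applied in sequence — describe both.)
The transformation is: degraded with subtle gaussian noise, then hue-shifted by a small amount.

Random speckle covers the whole image, including the flat background. Every shape's color has rotated by the same amount around the hue wheel — a uniform hue shift.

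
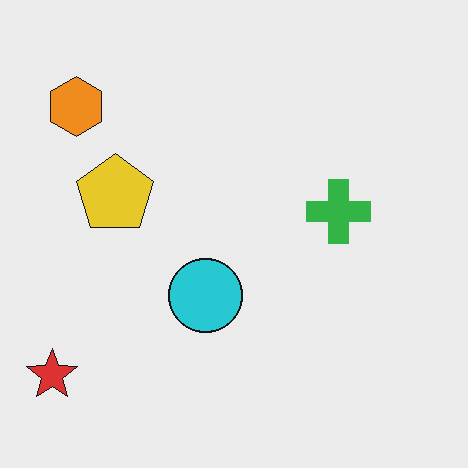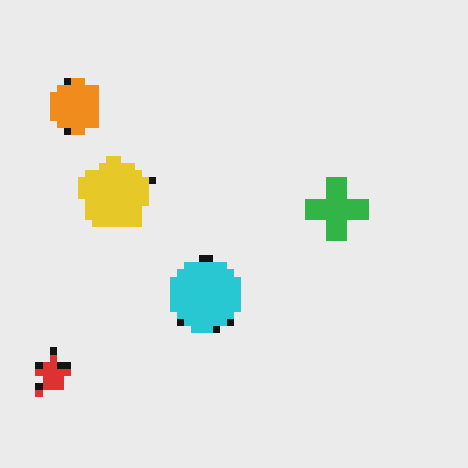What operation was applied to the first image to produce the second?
This is the original image moderately pixelated.

Shapes are reduced to large square blocks; fine edges and outlines are lost — a downscale-then-upscale (mosaic) effect.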